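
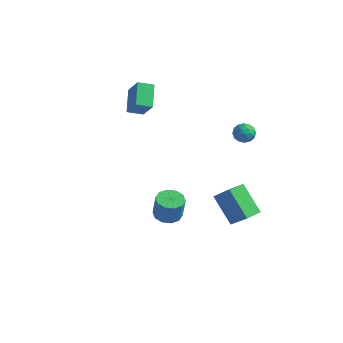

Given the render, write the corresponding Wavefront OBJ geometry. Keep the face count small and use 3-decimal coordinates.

v -3.042 -0.085 2.912
v -3.656 1.115 3.697
v -2.33 0.48 2.604
v -2.944 1.68 3.389
v -2.216 -0.46 4.131
v -2.83 0.74 4.916
v -1.504 0.105 3.823
v -2.118 1.305 4.608
v 1.119 -2.843 -1.907
v 1.671 -3.415 -2.002
v 1.873 -3.448 -0.628
v 1.321 -2.877 -0.533
v 1.899 -2.977 -2.025
v 2.101 -3.01 -0.65
v 1.829 -2.488 -2.003
v 2.031 -2.521 -0.628
v 1.488 -2.135 -1.944
v 1.69 -2.168 -0.57
v 1.006 -2.052 -1.872
v 1.208 -2.086 -0.497
v 0.567 -2.272 -1.812
v 0.769 -2.305 -0.438
v 0.339 -2.71 -1.79
v 0.541 -2.743 -0.415
v 0.409 -3.199 -1.812
v 0.611 -3.232 -0.437
v 0.75 -3.552 -1.87
v 0.952 -3.585 -0.496
v 1.232 -3.634 -1.943
v 1.434 -3.668 -0.568
v 3.488 -0.132 -3.904
v 2.105 0.425 -2.526
v 3.752 0.914 -4.061
v 2.369 1.471 -2.684
v 4.531 -0.231 -2.816
v 3.148 0.326 -1.439
v 4.795 0.815 -2.974
v 3.412 1.372 -1.596
v 3.438 0.5 3.463
v 3.652 0.775 4.014
v 4.248 -0.175 3.486
v 4.462 0.1 4.037
v 3.91 -0.247 4.039
v 3.409 0.17 4.025
v 4.491 0.43 3.475
v 3.99 0.847 3.461
v 4.303 0.732 4.022
v 3.944 0.313 4.37
v 3.956 0.287 3.13
v 3.597 -0.132 3.478
v 3.474 0.697 3.737
v 4.426 -0.097 3.763
v 4.101 -0.301 3.764
v 4.227 -0.14 4.088
v 3.331 0.342 3.743
v 3.457 0.503 4.067
v 3.609 -0.098 4.081
v 4.443 0.097 3.433
v 4.569 0.258 3.757
v 3.673 0.74 3.412
v 3.799 0.901 3.736
v 4.291 0.698 3.419
v 3.982 0.833 4.065
v 4.458 0.436 4.078
v 4.475 0.63 3.748
v 4.181 0.875 3.74
v 3.771 0.587 4.27
v 4.247 0.19 4.283
v 3.923 -0.014 4.284
v 3.629 0.232 4.276
v 4.154 0.561 4.274
v 3.653 0.41 3.217
v 4.129 0.013 3.23
v 4.271 0.368 3.224
v 3.977 0.614 3.216
v 3.442 0.164 3.422
v 3.918 -0.233 3.435
v 3.719 -0.275 3.76
v 3.425 -0.03 3.752
v 3.746 0.039 3.226
f 2 4 1
f 5 2 1
f 1 4 3
f 3 5 1
f 2 8 4
f 6 2 5
f 6 8 2
f 4 8 3
f 7 5 3
f 3 8 7
f 7 6 5
f 8 6 7
f 10 9 13
f 10 13 11
f 11 13 14
f 11 14 12
f 13 9 15
f 13 15 14
f 14 15 16
f 14 16 12
f 15 9 17
f 15 17 16
f 16 17 18
f 16 18 12
f 17 9 19
f 17 19 18
f 18 19 20
f 18 20 12
f 19 9 21
f 19 21 20
f 20 21 22
f 20 22 12
f 21 9 23
f 21 23 22
f 22 23 24
f 22 24 12
f 23 9 25
f 23 25 24
f 24 25 26
f 24 26 12
f 25 9 27
f 25 27 26
f 26 27 28
f 26 28 12
f 27 9 29
f 27 29 28
f 28 29 30
f 28 30 12
f 29 9 10
f 29 10 30
f 30 10 11
f 30 11 12
f 32 34 31
f 35 32 31
f 31 34 33
f 33 35 31
f 32 38 34
f 36 32 35
f 36 38 32
f 34 38 33
f 37 35 33
f 33 38 37
f 37 36 35
f 38 36 37
f 39 76 55
f 76 50 79
f 55 79 44
f 76 79 55
f 39 55 51
f 55 44 56
f 51 56 40
f 55 56 51
f 39 51 60
f 51 40 61
f 60 61 46
f 51 61 60
f 39 60 72
f 60 46 75
f 72 75 49
f 60 75 72
f 39 72 76
f 72 49 80
f 76 80 50
f 72 80 76
f 40 56 67
f 56 44 70
f 67 70 48
f 56 70 67
f 44 79 57
f 79 50 78
f 57 78 43
f 79 78 57
f 50 80 77
f 80 49 73
f 77 73 41
f 80 73 77
f 49 75 74
f 75 46 62
f 74 62 45
f 75 62 74
f 46 61 66
f 61 40 63
f 66 63 47
f 61 63 66
f 42 68 54
f 68 48 69
f 54 69 43
f 68 69 54
f 42 54 52
f 54 43 53
f 52 53 41
f 54 53 52
f 42 52 59
f 52 41 58
f 59 58 45
f 52 58 59
f 42 59 64
f 59 45 65
f 64 65 47
f 59 65 64
f 42 64 68
f 64 47 71
f 68 71 48
f 64 71 68
f 43 69 57
f 69 48 70
f 57 70 44
f 69 70 57
f 41 53 77
f 53 43 78
f 77 78 50
f 53 78 77
f 45 58 74
f 58 41 73
f 74 73 49
f 58 73 74
f 47 65 66
f 65 45 62
f 66 62 46
f 65 62 66
f 48 71 67
f 71 47 63
f 67 63 40
f 71 63 67



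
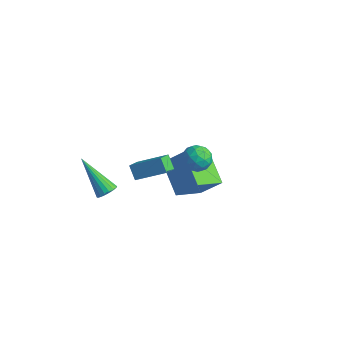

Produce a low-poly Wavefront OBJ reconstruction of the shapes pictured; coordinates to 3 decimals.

v -1.286 2.928 -1.187
v -0.421 3.456 -0.15
v -1.239 4.443 -1.999
v -0.373 4.972 -0.963
v 0.253 2.348 -2.177
v 1.119 2.877 -1.141
v 0.301 3.864 -2.99
v 1.166 4.392 -1.953
v 3.525 1.186 4.211
v 3.974 0.806 3.805
v 2.626 0.634 3.735
v 3.075 0.254 3.329
v 3.053 0.145 4.035
v 3.608 0.486 4.329
v 2.992 0.954 3.211
v 3.547 1.295 3.505
v 3.644 0.662 3.187
v 3.682 0.162 3.696
v 2.918 1.278 3.844
v 2.956 0.778 4.353
v 3.828 1.045 4.05
v 2.772 0.395 3.49
v 2.759 0.331 3.906
v 3.023 0.108 3.667
v 3.613 0.857 4.358
v 3.877 0.633 4.119
v 3.336 0.245 4.255
v 2.723 0.807 3.421
v 2.987 0.583 3.182
v 3.577 1.332 3.873
v 3.841 1.109 3.634
v 3.264 1.195 3.285
v 3.898 0.737 3.448
v 3.37 0.412 3.168
v 3.321 0.823 3.098
v 3.648 1.024 3.271
v 3.92 0.443 3.747
v 3.392 0.118 3.468
v 3.379 0.054 3.883
v 3.706 0.255 4.056
v 3.727 0.358 3.384
v 3.208 1.322 4.072
v 2.68 0.997 3.793
v 2.894 1.185 3.484
v 3.221 1.386 3.657
v 3.23 1.028 4.372
v 2.702 0.703 4.092
v 2.952 0.416 4.269
v 3.279 0.617 4.442
v 2.873 1.082 4.156
v -0.805 -0.841 -0.524
v -0.512 -0.538 -0.203
v -2.275 -1.039 1.004
v -0.648 -0.38 -0.314
v -0.816 -0.314 -0.466
v -0.981 -0.352 -0.63
v -1.111 -0.487 -0.773
v -1.181 -0.692 -0.867
v -1.176 -0.926 -0.893
v -1.098 -1.144 -0.845
v -0.962 -1.301 -0.735
v -0.794 -1.368 -0.582
v -0.629 -1.33 -0.418
v -0.499 -1.195 -0.276
v -0.429 -0.99 -0.182
v -0.434 -0.755 -0.156
v -1.23 1.682 -1.371
v -0.985 0.986 -1.013
v -1.756 1.813 -0.755
v -1.511 1.117 -0.398
v -0.049 2.523 -0.542
v 0.196 1.827 -0.185
v -0.575 2.654 0.073
v -0.33 1.958 0.431
f 2 4 1
f 5 2 1
f 1 4 3
f 3 5 1
f 2 8 4
f 6 2 5
f 6 8 2
f 4 8 3
f 7 5 3
f 3 8 7
f 7 6 5
f 8 6 7
f 9 46 25
f 46 20 49
f 25 49 14
f 46 49 25
f 9 25 21
f 25 14 26
f 21 26 10
f 25 26 21
f 9 21 30
f 21 10 31
f 30 31 16
f 21 31 30
f 9 30 42
f 30 16 45
f 42 45 19
f 30 45 42
f 9 42 46
f 42 19 50
f 46 50 20
f 42 50 46
f 10 26 37
f 26 14 40
f 37 40 18
f 26 40 37
f 14 49 27
f 49 20 48
f 27 48 13
f 49 48 27
f 20 50 47
f 50 19 43
f 47 43 11
f 50 43 47
f 19 45 44
f 45 16 32
f 44 32 15
f 45 32 44
f 16 31 36
f 31 10 33
f 36 33 17
f 31 33 36
f 12 38 24
f 38 18 39
f 24 39 13
f 38 39 24
f 12 24 22
f 24 13 23
f 22 23 11
f 24 23 22
f 12 22 29
f 22 11 28
f 29 28 15
f 22 28 29
f 12 29 34
f 29 15 35
f 34 35 17
f 29 35 34
f 12 34 38
f 34 17 41
f 38 41 18
f 34 41 38
f 13 39 27
f 39 18 40
f 27 40 14
f 39 40 27
f 11 23 47
f 23 13 48
f 47 48 20
f 23 48 47
f 15 28 44
f 28 11 43
f 44 43 19
f 28 43 44
f 17 35 36
f 35 15 32
f 36 32 16
f 35 32 36
f 18 41 37
f 41 17 33
f 37 33 10
f 41 33 37
f 52 51 54
f 52 54 53
f 54 51 55
f 54 55 53
f 55 51 56
f 55 56 53
f 56 51 57
f 56 57 53
f 57 51 58
f 57 58 53
f 58 51 59
f 58 59 53
f 59 51 60
f 59 60 53
f 60 51 61
f 60 61 53
f 61 51 62
f 61 62 53
f 62 51 63
f 62 63 53
f 63 51 64
f 63 64 53
f 64 51 65
f 64 65 53
f 65 51 66
f 65 66 53
f 66 51 52
f 66 52 53
f 68 70 67
f 71 68 67
f 67 70 69
f 69 71 67
f 68 74 70
f 72 68 71
f 72 74 68
f 70 74 69
f 73 71 69
f 69 74 73
f 73 72 71
f 74 72 73



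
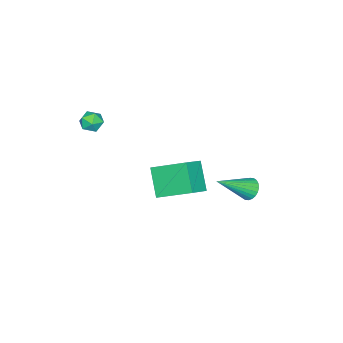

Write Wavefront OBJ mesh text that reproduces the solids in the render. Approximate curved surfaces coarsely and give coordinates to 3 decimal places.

v 0.424 -3.271 2.226
v 0.834 -3.434 1.732
v 0.326 -4.306 2.488
v 0.736 -4.469 1.994
v 0.968 -4.145 2.523
v 1.029 -3.506 2.361
v 0.131 -4.234 1.859
v 0.192 -3.595 1.697
v 0.653 -4.03 1.505
v 1.17 -3.975 1.915
v -0.01 -3.765 2.305
v 0.507 -3.71 2.715
v -3.724 -2.595 -3.733
v -4.109 -0.74 -2.738
v -2.901 -1.714 -5.056
v -3.286 0.141 -4.06
v -2.594 -2.701 -3.1
v -2.979 -0.846 -2.104
v -1.771 -1.82 -4.422
v -2.156 0.035 -3.427
v -2.597 2.96 -2.039
v -2.154 3.389 -2.244
v -1.123 2.02 -0.821
v -2.247 3.508 -2.04
v -2.393 3.542 -1.836
v -2.571 3.489 -1.663
v -2.752 3.354 -1.547
v -2.91 3.16 -1.506
v -3.02 2.935 -1.546
v -3.065 2.714 -1.662
v -3.04 2.53 -1.835
v -2.946 2.412 -2.039
v -2.8 2.377 -2.243
v -2.622 2.43 -2.416
v -2.441 2.565 -2.532
v -2.283 2.759 -2.572
v -2.173 2.984 -2.532
v -2.128 3.205 -2.417
f 1 12 6
f 1 6 2
f 1 2 8
f 1 8 11
f 1 11 12
f 2 6 10
f 6 12 5
f 12 11 3
f 11 8 7
f 8 2 9
f 4 10 5
f 4 5 3
f 4 3 7
f 4 7 9
f 4 9 10
f 5 10 6
f 3 5 12
f 7 3 11
f 9 7 8
f 10 9 2
f 14 16 13
f 17 14 13
f 13 16 15
f 15 17 13
f 14 20 16
f 18 14 17
f 18 20 14
f 16 20 15
f 19 17 15
f 15 20 19
f 19 18 17
f 20 18 19
f 22 21 24
f 22 24 23
f 24 21 25
f 24 25 23
f 25 21 26
f 25 26 23
f 26 21 27
f 26 27 23
f 27 21 28
f 27 28 23
f 28 21 29
f 28 29 23
f 29 21 30
f 29 30 23
f 30 21 31
f 30 31 23
f 31 21 32
f 31 32 23
f 32 21 33
f 32 33 23
f 33 21 34
f 33 34 23
f 34 21 35
f 34 35 23
f 35 21 36
f 35 36 23
f 36 21 37
f 36 37 23
f 37 21 38
f 37 38 23
f 38 21 22
f 38 22 23



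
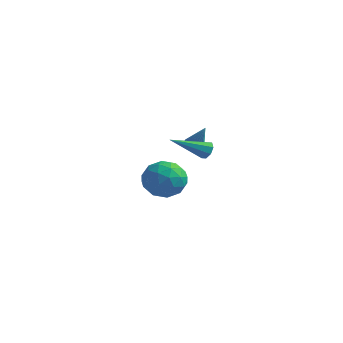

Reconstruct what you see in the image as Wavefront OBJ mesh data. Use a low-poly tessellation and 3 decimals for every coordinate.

v -1.443 4.476 -3.256
v -0.8 4.183 -2.223
v -2.9 3.177 -2.717
v -2.257 2.884 -1.684
v -2.773 4.018 -1.8
v -1.873 4.821 -2.133
v -1.827 2.539 -2.807
v -0.927 3.342 -3.14
v -1.038 2.986 -1.946
v -1.622 3.9 -1.323
v -2.078 3.46 -3.617
v -2.662 4.374 -2.994
v -0.994 4.443 -2.787
v -2.706 2.917 -2.153
v -3.01 3.583 -2.221
v -2.632 3.411 -1.614
v -1.624 4.818 -2.734
v -1.246 4.646 -2.127
v -2.406 4.549 -1.878
v -2.454 2.714 -2.813
v -2.076 2.542 -2.206
v -1.068 3.949 -3.326
v -0.69 3.777 -2.719
v -1.294 2.811 -3.062
v -0.755 3.568 -2.017
v -1.612 2.805 -1.7
v -1.359 2.602 -2.36
v -0.83 3.073 -2.556
v -1.099 4.105 -1.651
v -1.955 3.342 -1.334
v -2.259 4.008 -1.402
v -1.73 4.48 -1.597
v -1.239 3.402 -1.488
v -1.745 4.018 -3.606
v -2.601 3.255 -3.289
v -1.97 2.88 -3.343
v -1.441 3.352 -3.538
v -2.088 4.555 -3.24
v -2.945 3.792 -2.923
v -2.87 4.287 -2.384
v -2.341 4.758 -2.58
v -2.461 3.958 -3.452
v 1.557 1.441 1.446
v 1.995 1.452 1.184
v 2.343 1.239 2.754
v 1.967 1.657 1.233
v 1.869 1.824 1.318
v 1.716 1.926 1.425
v 1.536 1.943 1.536
v 1.36 1.874 1.631
v 1.217 1.73 1.694
v 1.134 1.536 1.714
v 1.123 1.326 1.688
v 1.188 1.136 1.62
v 1.316 0.998 1.522
v 1.486 0.938 1.41
v 1.668 0.964 1.305
v 1.831 1.073 1.224
v 1.947 1.246 1.181
v 4.47 -1.669 2.705
v 4.881 -1.752 3.012
v 3.49 -3.171 3.615
v 4.625 -1.49 3.168
v 4.277 -1.334 3.052
v 4.043 -1.374 2.733
v 4.058 -1.587 2.398
v 4.315 -1.849 2.242
v 4.662 -2.005 2.358
v 4.896 -1.965 2.677
f 1 38 17
f 38 12 41
f 17 41 6
f 38 41 17
f 1 17 13
f 17 6 18
f 13 18 2
f 17 18 13
f 1 13 22
f 13 2 23
f 22 23 8
f 13 23 22
f 1 22 34
f 22 8 37
f 34 37 11
f 22 37 34
f 1 34 38
f 34 11 42
f 38 42 12
f 34 42 38
f 2 18 29
f 18 6 32
f 29 32 10
f 18 32 29
f 6 41 19
f 41 12 40
f 19 40 5
f 41 40 19
f 12 42 39
f 42 11 35
f 39 35 3
f 42 35 39
f 11 37 36
f 37 8 24
f 36 24 7
f 37 24 36
f 8 23 28
f 23 2 25
f 28 25 9
f 23 25 28
f 4 30 16
f 30 10 31
f 16 31 5
f 30 31 16
f 4 16 14
f 16 5 15
f 14 15 3
f 16 15 14
f 4 14 21
f 14 3 20
f 21 20 7
f 14 20 21
f 4 21 26
f 21 7 27
f 26 27 9
f 21 27 26
f 4 26 30
f 26 9 33
f 30 33 10
f 26 33 30
f 5 31 19
f 31 10 32
f 19 32 6
f 31 32 19
f 3 15 39
f 15 5 40
f 39 40 12
f 15 40 39
f 7 20 36
f 20 3 35
f 36 35 11
f 20 35 36
f 9 27 28
f 27 7 24
f 28 24 8
f 27 24 28
f 10 33 29
f 33 9 25
f 29 25 2
f 33 25 29
f 44 43 46
f 44 46 45
f 46 43 47
f 46 47 45
f 47 43 48
f 47 48 45
f 48 43 49
f 48 49 45
f 49 43 50
f 49 50 45
f 50 43 51
f 50 51 45
f 51 43 52
f 51 52 45
f 52 43 53
f 52 53 45
f 53 43 54
f 53 54 45
f 54 43 55
f 54 55 45
f 55 43 56
f 55 56 45
f 56 43 57
f 56 57 45
f 57 43 58
f 57 58 45
f 58 43 59
f 58 59 45
f 59 43 44
f 59 44 45
f 61 60 63
f 61 63 62
f 63 60 64
f 63 64 62
f 64 60 65
f 64 65 62
f 65 60 66
f 65 66 62
f 66 60 67
f 66 67 62
f 67 60 68
f 67 68 62
f 68 60 69
f 68 69 62
f 69 60 61
f 69 61 62



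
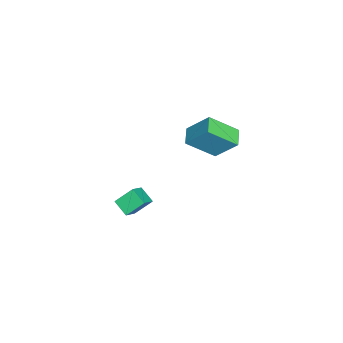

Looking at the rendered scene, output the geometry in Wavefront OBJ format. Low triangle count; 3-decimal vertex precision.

v 3.128 0.818 3.028
v 3.37 1.888 4.246
v 2.842 2.211 1.861
v 3.085 3.282 3.079
v 4.075 0.838 2.821
v 4.318 1.909 4.039
v 3.79 2.232 1.654
v 4.032 3.302 2.872
v 2.846 -2.289 -3.3
v 2.503 -1.434 -2.578
v 3.45 -1.673 -3.743
v 3.108 -0.818 -3.021
v 3.752 -2.602 -2.499
v 3.41 -1.747 -1.777
v 4.357 -1.986 -2.942
v 4.014 -1.131 -2.22
f 2 4 1
f 5 2 1
f 1 4 3
f 3 5 1
f 2 8 4
f 6 2 5
f 6 8 2
f 4 8 3
f 7 5 3
f 3 8 7
f 7 6 5
f 8 6 7
f 10 12 9
f 13 10 9
f 9 12 11
f 11 13 9
f 10 16 12
f 14 10 13
f 14 16 10
f 12 16 11
f 15 13 11
f 11 16 15
f 15 14 13
f 16 14 15



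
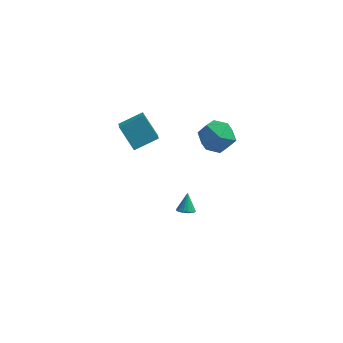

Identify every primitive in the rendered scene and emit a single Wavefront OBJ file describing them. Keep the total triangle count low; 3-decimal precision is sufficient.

v -1.815 -2.569 3.146
v -1.502 -3.831 4.193
v -0.567 -1.807 3.69
v -0.254 -3.07 4.738
v -0.846 -3.31 1.962
v -0.533 -4.573 3.01
v 0.402 -2.549 2.507
v 0.715 -3.811 3.554
v 2.086 -2.795 -4.465
v 2.622 -2.608 -4.584
v 2.074 -2.105 -3.435
v 2.439 -2.411 -4.718
v 2.162 -2.317 -4.785
v 1.864 -2.351 -4.765
v 1.626 -2.504 -4.665
v 1.511 -2.735 -4.512
v 1.55 -2.982 -4.346
v 1.732 -3.179 -4.212
v 2.009 -3.273 -4.146
v 2.307 -3.239 -4.165
v 2.545 -3.087 -4.265
v 2.661 -2.856 -4.418
v 2.617 -2.062 2.61
v 3.441 -1.502 1.907
v 4.059 -3.098 3.473
v 4.883 -2.538 2.77
v 4.296 -1.913 3.637
v 3.405 -1.273 3.104
v 4.095 -3.327 2.276
v 3.204 -2.687 1.743
v 4.354 -2.284 1.7
v 4.479 -1.41 2.541
v 3.021 -3.19 2.839
v 3.146 -2.316 3.68
f 2 4 1
f 5 2 1
f 1 4 3
f 3 5 1
f 2 8 4
f 6 2 5
f 6 8 2
f 4 8 3
f 7 5 3
f 3 8 7
f 7 6 5
f 8 6 7
f 10 9 12
f 10 12 11
f 12 9 13
f 12 13 11
f 13 9 14
f 13 14 11
f 14 9 15
f 14 15 11
f 15 9 16
f 15 16 11
f 16 9 17
f 16 17 11
f 17 9 18
f 17 18 11
f 18 9 19
f 18 19 11
f 19 9 20
f 19 20 11
f 20 9 21
f 20 21 11
f 21 9 22
f 21 22 11
f 22 9 10
f 22 10 11
f 23 34 28
f 23 28 24
f 23 24 30
f 23 30 33
f 23 33 34
f 24 28 32
f 28 34 27
f 34 33 25
f 33 30 29
f 30 24 31
f 26 32 27
f 26 27 25
f 26 25 29
f 26 29 31
f 26 31 32
f 27 32 28
f 25 27 34
f 29 25 33
f 31 29 30
f 32 31 24



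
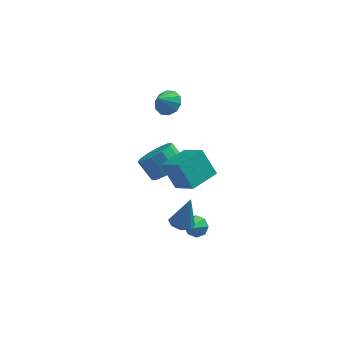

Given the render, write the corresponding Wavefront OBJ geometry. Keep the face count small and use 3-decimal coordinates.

v 0.683 3.144 -1.252
v 1.52 3.575 -0.833
v 0.773 4.126 0.091
v -0.063 3.696 -0.328
v 1.285 3.98 -1.264
v 0.539 4.531 -0.34
v 0.821 4.066 -1.691
v 0.074 4.617 -0.767
v 0.304 3.8 -1.95
v -0.443 4.351 -1.025
v -0.068 3.284 -1.942
v -0.815 3.835 -1.018
v -0.153 2.714 -1.671
v -0.9 3.265 -0.747
v 0.081 2.309 -1.24
v -0.665 2.86 -0.316
v 0.546 2.223 -0.813
v -0.201 2.774 0.111
v 1.063 2.489 -0.555
v 0.316 3.04 0.37
v 1.435 3.005 -0.562
v 0.688 3.556 0.362
v 0.571 4.223 3.227
v 1.041 3.622 3.125
v 0.069 3.697 4.013
v 1.24 3.911 3.446
v 1.183 4.32 3.684
v 0.893 4.691 3.747
v 0.479 4.884 3.611
v 0.101 4.824 3.329
v -0.098 4.535 3.008
v -0.042 4.126 2.771
v 0.249 3.754 2.708
v 0.662 3.562 2.843
v 1.547 -1.641 -0.676
v 1.988 -2.13 -0.724
v 1.973 -1.419 0.996
v 2.186 -1.679 -0.834
v 2.01 -1.206 -0.852
v 1.563 -0.988 -0.767
v 1.106 -1.152 -0.629
v 0.907 -1.603 -0.518
v 1.083 -2.076 -0.5
v 1.53 -2.295 -0.585
v 1.293 -2.309 2.736
v 0.575 -1.768 3.962
v 2.344 -1.205 2.865
v 1.626 -0.664 4.091
v 2.154 -3.236 3.649
v 1.436 -2.695 4.875
v 3.205 -2.132 3.778
v 2.487 -1.591 5.004
v 2.213 -0.711 -1.9
v 2.659 -1.091 -2.132
v 1.787 -1.709 -1.08
v 2.811 -0.842 -1.748
v 2.613 -0.515 -1.453
v 2.181 -0.303 -1.42
v 1.768 -0.33 -1.668
v 1.616 -0.58 -2.051
v 1.814 -0.906 -2.346
v 2.246 -1.118 -2.379
f 2 1 5
f 2 5 3
f 3 5 6
f 3 6 4
f 5 1 7
f 5 7 6
f 6 7 8
f 6 8 4
f 7 1 9
f 7 9 8
f 8 9 10
f 8 10 4
f 9 1 11
f 9 11 10
f 10 11 12
f 10 12 4
f 11 1 13
f 11 13 12
f 12 13 14
f 12 14 4
f 13 1 15
f 13 15 14
f 14 15 16
f 14 16 4
f 15 1 17
f 15 17 16
f 16 17 18
f 16 18 4
f 17 1 19
f 17 19 18
f 18 19 20
f 18 20 4
f 19 1 21
f 19 21 20
f 20 21 22
f 20 22 4
f 21 1 2
f 21 2 22
f 22 2 3
f 22 3 4
f 24 23 26
f 24 26 25
f 26 23 27
f 26 27 25
f 27 23 28
f 27 28 25
f 28 23 29
f 28 29 25
f 29 23 30
f 29 30 25
f 30 23 31
f 30 31 25
f 31 23 32
f 31 32 25
f 32 23 33
f 32 33 25
f 33 23 34
f 33 34 25
f 34 23 24
f 34 24 25
f 36 35 38
f 36 38 37
f 38 35 39
f 38 39 37
f 39 35 40
f 39 40 37
f 40 35 41
f 40 41 37
f 41 35 42
f 41 42 37
f 42 35 43
f 42 43 37
f 43 35 44
f 43 44 37
f 44 35 36
f 44 36 37
f 46 48 45
f 49 46 45
f 45 48 47
f 47 49 45
f 46 52 48
f 50 46 49
f 50 52 46
f 48 52 47
f 51 49 47
f 47 52 51
f 51 50 49
f 52 50 51
f 54 53 56
f 54 56 55
f 56 53 57
f 56 57 55
f 57 53 58
f 57 58 55
f 58 53 59
f 58 59 55
f 59 53 60
f 59 60 55
f 60 53 61
f 60 61 55
f 61 53 62
f 61 62 55
f 62 53 54
f 62 54 55



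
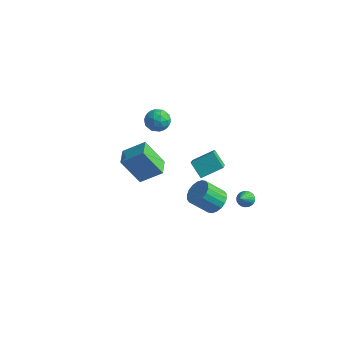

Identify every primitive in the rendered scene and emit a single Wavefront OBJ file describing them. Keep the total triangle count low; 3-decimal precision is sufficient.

v 2.582 -3.395 2.917
v 1.806 -3.196 3.641
v 2.028 -2.413 2.054
v 1.252 -2.214 2.778
v 3.348 -2.466 3.482
v 2.572 -2.267 4.206
v 2.794 -1.484 2.619
v 2.018 -1.285 3.343
v 3.208 -2.874 0.819
v 3.779 -2.744 1.333
v 3.044 -3.396 2.316
v 2.472 -3.526 1.801
v 3.578 -2.463 1.369
v 2.843 -3.115 2.351
v 3.303 -2.264 1.295
v 2.568 -2.916 2.278
v 3.01 -2.185 1.128
v 2.274 -2.838 2.11
v 2.755 -2.243 0.899
v 2.02 -2.896 1.881
v 2.59 -2.426 0.654
v 1.855 -3.079 1.637
v 2.548 -2.698 0.442
v 1.812 -3.35 1.425
v 2.636 -3.004 0.304
v 1.901 -3.656 1.287
v 2.837 -3.285 0.269
v 2.102 -3.937 1.251
v 3.112 -3.484 0.342
v 2.377 -4.136 1.325
v 3.406 -3.562 0.51
v 2.67 -4.215 1.492
v 3.66 -3.504 0.739
v 2.925 -4.157 1.721
v 3.825 -3.321 0.983
v 3.09 -3.974 1.966
v 3.868 -3.05 1.195
v 3.132 -3.702 2.178
v -4.594 -0.764 -1.79
v -3.531 -0.058 -0.929
v -5.194 0.248 -1.881
v -4.13 0.955 -1.02
v -3.59 -0.315 -3.4
v -2.526 0.392 -2.539
v -4.189 0.698 -3.491
v -3.126 1.404 -2.63
v -2.861 0.112 2.387
v -2.092 0.184 2.291
v -2.668 -0.744 3.289
v -1.899 -0.672 3.193
v -2.309 -0.087 3.501
v -2.428 0.442 2.943
v -2.332 -1.002 2.637
v -2.451 -0.473 2.079
v -1.765 -0.505 2.445
v -1.751 0.061 2.979
v -3.009 -0.621 2.601
v -2.995 -0.055 3.135
v -2.493 0.223 2.26
v -2.267 -0.783 3.32
v -2.508 -0.439 3.501
v -2.056 -0.397 3.445
v -2.691 0.375 2.643
v -2.239 0.417 2.587
v -2.367 0.258 3.298
v -2.521 -0.977 2.993
v -2.069 -0.935 2.937
v -2.704 -0.163 2.135
v -2.252 -0.121 2.079
v -2.393 -0.818 2.282
v -1.849 -0.139 2.294
v -1.736 -0.643 2.824
v -1.99 -0.837 2.497
v -2.06 -0.526 2.169
v -1.841 0.193 2.608
v -1.728 -0.31 3.138
v -1.969 0.034 3.319
v -2.039 0.345 2.991
v -1.649 -0.212 2.698
v -3.032 -0.25 2.442
v -2.919 -0.753 2.972
v -2.721 -0.905 2.589
v -2.791 -0.594 2.261
v -3.024 0.083 2.756
v -2.911 -0.421 3.286
v -2.7 -0.034 3.411
v -2.77 0.277 3.083
v -3.111 -0.348 2.882
v 2.045 1.862 -3.531
v 2.281 2.236 -3.238
v 2.395 0.698 -2.329
v 2.086 2.248 -3.17
v 1.885 2.201 -3.157
v 1.708 2.103 -3.2
v 1.583 1.968 -3.294
v 1.528 1.817 -3.425
v 1.552 1.673 -3.571
v 1.651 1.558 -3.711
v 1.81 1.489 -3.824
v 2.004 1.477 -3.893
v 2.205 1.523 -3.906
v 2.382 1.622 -3.862
v 2.507 1.756 -3.768
v 2.562 1.907 -3.638
v 2.539 2.051 -3.491
v 2.44 2.167 -3.351
f 2 4 1
f 5 2 1
f 1 4 3
f 3 5 1
f 2 8 4
f 6 2 5
f 6 8 2
f 4 8 3
f 7 5 3
f 3 8 7
f 7 6 5
f 8 6 7
f 10 9 13
f 10 13 11
f 11 13 14
f 11 14 12
f 13 9 15
f 13 15 14
f 14 15 16
f 14 16 12
f 15 9 17
f 15 17 16
f 16 17 18
f 16 18 12
f 17 9 19
f 17 19 18
f 18 19 20
f 18 20 12
f 19 9 21
f 19 21 20
f 20 21 22
f 20 22 12
f 21 9 23
f 21 23 22
f 22 23 24
f 22 24 12
f 23 9 25
f 23 25 24
f 24 25 26
f 24 26 12
f 25 9 27
f 25 27 26
f 26 27 28
f 26 28 12
f 27 9 29
f 27 29 28
f 28 29 30
f 28 30 12
f 29 9 31
f 29 31 30
f 30 31 32
f 30 32 12
f 31 9 33
f 31 33 32
f 32 33 34
f 32 34 12
f 33 9 35
f 33 35 34
f 34 35 36
f 34 36 12
f 35 9 37
f 35 37 36
f 36 37 38
f 36 38 12
f 37 9 10
f 37 10 38
f 38 10 11
f 38 11 12
f 40 42 39
f 43 40 39
f 39 42 41
f 41 43 39
f 40 46 42
f 44 40 43
f 44 46 40
f 42 46 41
f 45 43 41
f 41 46 45
f 45 44 43
f 46 44 45
f 47 84 63
f 84 58 87
f 63 87 52
f 84 87 63
f 47 63 59
f 63 52 64
f 59 64 48
f 63 64 59
f 47 59 68
f 59 48 69
f 68 69 54
f 59 69 68
f 47 68 80
f 68 54 83
f 80 83 57
f 68 83 80
f 47 80 84
f 80 57 88
f 84 88 58
f 80 88 84
f 48 64 75
f 64 52 78
f 75 78 56
f 64 78 75
f 52 87 65
f 87 58 86
f 65 86 51
f 87 86 65
f 58 88 85
f 88 57 81
f 85 81 49
f 88 81 85
f 57 83 82
f 83 54 70
f 82 70 53
f 83 70 82
f 54 69 74
f 69 48 71
f 74 71 55
f 69 71 74
f 50 76 62
f 76 56 77
f 62 77 51
f 76 77 62
f 50 62 60
f 62 51 61
f 60 61 49
f 62 61 60
f 50 60 67
f 60 49 66
f 67 66 53
f 60 66 67
f 50 67 72
f 67 53 73
f 72 73 55
f 67 73 72
f 50 72 76
f 72 55 79
f 76 79 56
f 72 79 76
f 51 77 65
f 77 56 78
f 65 78 52
f 77 78 65
f 49 61 85
f 61 51 86
f 85 86 58
f 61 86 85
f 53 66 82
f 66 49 81
f 82 81 57
f 66 81 82
f 55 73 74
f 73 53 70
f 74 70 54
f 73 70 74
f 56 79 75
f 79 55 71
f 75 71 48
f 79 71 75
f 90 89 92
f 90 92 91
f 92 89 93
f 92 93 91
f 93 89 94
f 93 94 91
f 94 89 95
f 94 95 91
f 95 89 96
f 95 96 91
f 96 89 97
f 96 97 91
f 97 89 98
f 97 98 91
f 98 89 99
f 98 99 91
f 99 89 100
f 99 100 91
f 100 89 101
f 100 101 91
f 101 89 102
f 101 102 91
f 102 89 103
f 102 103 91
f 103 89 104
f 103 104 91
f 104 89 105
f 104 105 91
f 105 89 106
f 105 106 91
f 106 89 90
f 106 90 91



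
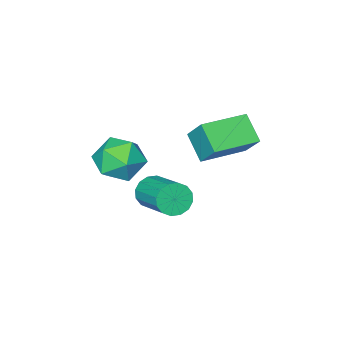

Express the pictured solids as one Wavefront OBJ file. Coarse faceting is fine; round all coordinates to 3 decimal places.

v -1.643 -1.192 -1.502
v -1.535 -0.257 -0.386
v -1.412 -0.129 -2.415
v -1.304 0.806 -1.299
v 0.384 -1.546 -1.401
v 0.492 -0.611 -0.285
v 0.615 -0.483 -2.314
v 0.723 0.452 -1.198
v 2.357 -1.245 -3.695
v 2.762 -1.592 -3.125
v 3.167 0.178 -2.335
v 2.763 0.525 -2.905
v 3.031 -1.523 -3.418
v 3.437 0.247 -2.628
v 3.12 -1.38 -3.785
v 3.526 0.39 -2.995
v 3.005 -1.2 -4.127
v 3.41 0.57 -3.337
v 2.716 -1.033 -4.354
v 3.121 0.737 -3.564
v 2.331 -0.922 -4.405
v 2.736 0.848 -3.615
v 1.953 -0.898 -4.265
v 2.358 0.872 -3.475
v 1.683 -0.967 -3.972
v 2.089 0.803 -3.182
v 1.594 -1.11 -3.605
v 2 0.66 -2.815
v 1.71 -1.29 -3.263
v 2.115 0.48 -2.473
v 1.999 -1.457 -3.036
v 2.404 0.313 -2.246
v 2.384 -1.568 -2.985
v 2.789 0.202 -2.195
v 3.087 -0.671 -1.249
v 3.95 -0.74 -2
v 3.59 -2.3 -0.52
v 4.453 -2.369 -1.271
v 4.481 -1.584 -0.436
v 4.17 -0.577 -0.887
v 3.37 -2.463 -1.633
v 3.059 -1.456 -2.084
v 4.125 -1.847 -2.237
v 4.812 -1.305 -1.497
v 2.728 -1.735 -1.023
v 3.415 -1.193 -0.283
f 2 4 1
f 5 2 1
f 1 4 3
f 3 5 1
f 2 8 4
f 6 2 5
f 6 8 2
f 4 8 3
f 7 5 3
f 3 8 7
f 7 6 5
f 8 6 7
f 10 9 13
f 10 13 11
f 11 13 14
f 11 14 12
f 13 9 15
f 13 15 14
f 14 15 16
f 14 16 12
f 15 9 17
f 15 17 16
f 16 17 18
f 16 18 12
f 17 9 19
f 17 19 18
f 18 19 20
f 18 20 12
f 19 9 21
f 19 21 20
f 20 21 22
f 20 22 12
f 21 9 23
f 21 23 22
f 22 23 24
f 22 24 12
f 23 9 25
f 23 25 24
f 24 25 26
f 24 26 12
f 25 9 27
f 25 27 26
f 26 27 28
f 26 28 12
f 27 9 29
f 27 29 28
f 28 29 30
f 28 30 12
f 29 9 31
f 29 31 30
f 30 31 32
f 30 32 12
f 31 9 33
f 31 33 32
f 32 33 34
f 32 34 12
f 33 9 10
f 33 10 34
f 34 10 11
f 34 11 12
f 35 46 40
f 35 40 36
f 35 36 42
f 35 42 45
f 35 45 46
f 36 40 44
f 40 46 39
f 46 45 37
f 45 42 41
f 42 36 43
f 38 44 39
f 38 39 37
f 38 37 41
f 38 41 43
f 38 43 44
f 39 44 40
f 37 39 46
f 41 37 45
f 43 41 42
f 44 43 36



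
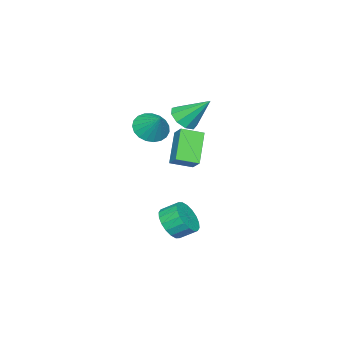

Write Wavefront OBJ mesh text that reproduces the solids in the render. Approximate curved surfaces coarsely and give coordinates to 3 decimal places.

v 3.424 -0.049 -3.326
v 4.359 0.007 -2.874
v 4.011 0.865 -2.261
v 3.076 0.809 -2.714
v 4.404 0.287 -3.24
v 4.056 1.145 -2.627
v 4.256 0.5 -3.623
v 3.908 1.358 -3.01
v 3.943 0.605 -3.947
v 3.595 1.463 -3.334
v 3.527 0.58 -4.148
v 3.179 1.438 -3.536
v 3.09 0.43 -4.187
v 2.742 1.288 -3.574
v 2.72 0.186 -4.055
v 2.372 1.044 -3.442
v 2.489 -0.105 -3.779
v 2.141 0.753 -3.166
v 2.444 -0.385 -3.413
v 2.096 0.473 -2.8
v 2.592 -0.598 -3.03
v 2.244 0.26 -2.417
v 2.905 -0.703 -2.706
v 2.557 0.155 -2.093
v 3.321 -0.678 -2.504
v 2.973 0.18 -1.892
v 3.758 -0.528 -2.466
v 3.41 0.33 -1.853
v 4.128 -0.284 -2.598
v 3.78 0.574 -1.985
v 0.62 -0.908 2.978
v 1.52 -0.807 3.067
v 0.32 0.488 4.422
v 1.302 -0.411 2.639
v 0.766 -0.247 2.37
v 0.161 -0.393 2.385
v -0.229 -0.78 2.678
v -0.222 -1.226 3.111
v 0.179 -1.524 3.483
v 0.787 -1.533 3.618
v 1.316 -1.25 3.454
v 2.623 -1.667 2.911
v 3.429 -1.477 2.332
v 3.177 -0.733 3.989
v 3.161 -1.177 2.21
v 2.8 -0.962 2.21
v 2.409 -0.869 2.33
v 2.054 -0.914 2.551
v 1.798 -1.089 2.834
v 1.685 -1.364 3.13
v 1.734 -1.691 3.389
v 1.936 -2.015 3.565
v 2.258 -2.278 3.628
v 2.642 -2.435 3.566
v 3.023 -2.46 3.392
v 3.335 -2.347 3.134
v 3.524 -2.117 2.838
v 3.557 -1.809 2.554
v 1.118 -1.18 2.036
v 1.583 -0.515 2.687
v 0.328 -0.241 1.64
v 0.793 0.425 2.29
v 2.487 -0.665 0.53
v 2.952 0.001 1.18
v 1.697 0.275 0.133
v 2.162 0.94 0.784
f 2 1 5
f 2 5 3
f 3 5 6
f 3 6 4
f 5 1 7
f 5 7 6
f 6 7 8
f 6 8 4
f 7 1 9
f 7 9 8
f 8 9 10
f 8 10 4
f 9 1 11
f 9 11 10
f 10 11 12
f 10 12 4
f 11 1 13
f 11 13 12
f 12 13 14
f 12 14 4
f 13 1 15
f 13 15 14
f 14 15 16
f 14 16 4
f 15 1 17
f 15 17 16
f 16 17 18
f 16 18 4
f 17 1 19
f 17 19 18
f 18 19 20
f 18 20 4
f 19 1 21
f 19 21 20
f 20 21 22
f 20 22 4
f 21 1 23
f 21 23 22
f 22 23 24
f 22 24 4
f 23 1 25
f 23 25 24
f 24 25 26
f 24 26 4
f 25 1 27
f 25 27 26
f 26 27 28
f 26 28 4
f 27 1 29
f 27 29 28
f 28 29 30
f 28 30 4
f 29 1 2
f 29 2 30
f 30 2 3
f 30 3 4
f 32 31 34
f 32 34 33
f 34 31 35
f 34 35 33
f 35 31 36
f 35 36 33
f 36 31 37
f 36 37 33
f 37 31 38
f 37 38 33
f 38 31 39
f 38 39 33
f 39 31 40
f 39 40 33
f 40 31 41
f 40 41 33
f 41 31 32
f 41 32 33
f 43 42 45
f 43 45 44
f 45 42 46
f 45 46 44
f 46 42 47
f 46 47 44
f 47 42 48
f 47 48 44
f 48 42 49
f 48 49 44
f 49 42 50
f 49 50 44
f 50 42 51
f 50 51 44
f 51 42 52
f 51 52 44
f 52 42 53
f 52 53 44
f 53 42 54
f 53 54 44
f 54 42 55
f 54 55 44
f 55 42 56
f 55 56 44
f 56 42 57
f 56 57 44
f 57 42 58
f 57 58 44
f 58 42 43
f 58 43 44
f 60 62 59
f 63 60 59
f 59 62 61
f 61 63 59
f 60 66 62
f 64 60 63
f 64 66 60
f 62 66 61
f 65 63 61
f 61 66 65
f 65 64 63
f 66 64 65



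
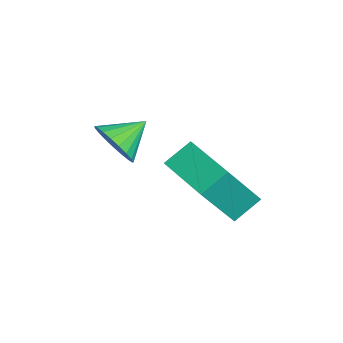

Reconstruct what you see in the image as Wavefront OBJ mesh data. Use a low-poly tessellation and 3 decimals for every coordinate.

v 0.009 -2.192 3.301
v -0.43 -1.446 3.895
v -0.72 -1.245 1.574
v -1.159 -0.499 2.168
v 1.579 -1.181 3.192
v 1.14 -0.435 3.786
v 0.85 -0.234 1.465
v 0.411 0.512 2.059
v -2.007 -3.658 2.587
v -1.298 -3.485 3.041
v -2.613 -2.722 3.173
v -1.255 -3.276 2.754
v -1.342 -3.134 2.437
v -1.544 -3.083 2.147
v -1.826 -3.131 1.932
v -2.139 -3.27 1.831
v -2.43 -3.476 1.86
v -2.647 -3.714 2.015
v -2.754 -3.942 2.269
v -2.732 -4.121 2.577
v -2.584 -4.22 2.888
v -2.337 -4.222 3.146
v -2.033 -4.126 3.307
v -1.724 -3.95 3.344
v -1.464 -3.723 3.25
f 2 4 1
f 5 2 1
f 1 4 3
f 3 5 1
f 2 8 4
f 6 2 5
f 6 8 2
f 4 8 3
f 7 5 3
f 3 8 7
f 7 6 5
f 8 6 7
f 10 9 12
f 10 12 11
f 12 9 13
f 12 13 11
f 13 9 14
f 13 14 11
f 14 9 15
f 14 15 11
f 15 9 16
f 15 16 11
f 16 9 17
f 16 17 11
f 17 9 18
f 17 18 11
f 18 9 19
f 18 19 11
f 19 9 20
f 19 20 11
f 20 9 21
f 20 21 11
f 21 9 22
f 21 22 11
f 22 9 23
f 22 23 11
f 23 9 24
f 23 24 11
f 24 9 25
f 24 25 11
f 25 9 10
f 25 10 11



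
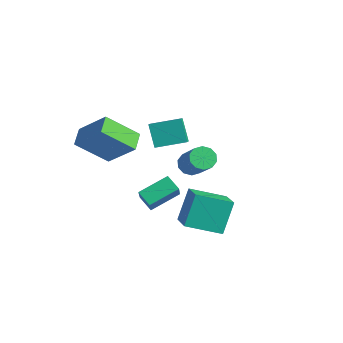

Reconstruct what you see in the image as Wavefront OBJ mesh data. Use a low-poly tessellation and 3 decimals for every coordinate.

v -2.075 -1.944 -1.268
v -2.815 -3.334 0.076
v -0.7 -1.351 0.103
v -1.44 -2.741 1.446
v -1.38 -2.679 -1.646
v -2.12 -4.069 -0.303
v -0.005 -2.086 -0.276
v -0.745 -3.476 1.068
v 3.989 -2.234 -3.143
v 3.65 -1.357 -1.585
v 2.64 -1.626 -3.778
v 2.301 -0.749 -2.22
v 4.939 -0.771 -3.76
v 4.6 0.106 -2.202
v 3.59 -0.163 -4.395
v 3.251 0.714 -2.837
v -1.011 -0.305 -1.439
v -1.776 -0.113 -0.295
v -1.576 0.204 -1.902
v -2.341 0.395 -0.757
v -0.159 0.965 -1.083
v -0.924 1.156 0.062
v -0.724 1.473 -1.545
v -1.489 1.665 -0.401
v -1.582 2.261 -3.971
v -1.2 2.789 -4.227
v 0.283 2.408 -2.805
v -0.098 1.879 -2.549
v -1.457 2.947 -3.917
v 0.026 2.566 -2.494
v -1.761 2.843 -3.627
v -0.278 2.462 -2.205
v -1.997 2.517 -3.469
v -0.514 2.135 -2.047
v -2.074 2.092 -3.503
v -0.591 1.711 -2.081
v -1.963 1.732 -3.715
v -0.48 1.351 -2.293
v -1.706 1.574 -4.026
v -0.223 1.193 -2.603
v -1.402 1.678 -4.315
v 0.081 1.297 -2.893
v -1.166 2.005 -4.473
v 0.317 1.623 -3.051
v -1.089 2.429 -4.439
v 0.394 2.048 -3.017
v 1.556 -2.347 -3.48
v 0.788 -2.422 -3.018
v 1.792 -0.873 -2.85
v 1.023 -0.949 -2.387
v 2.177 -2.851 -2.533
v 1.408 -2.927 -2.07
v 2.412 -1.378 -1.902
v 1.644 -1.453 -1.44
f 2 4 1
f 5 2 1
f 1 4 3
f 3 5 1
f 2 8 4
f 6 2 5
f 6 8 2
f 4 8 3
f 7 5 3
f 3 8 7
f 7 6 5
f 8 6 7
f 10 12 9
f 13 10 9
f 9 12 11
f 11 13 9
f 10 16 12
f 14 10 13
f 14 16 10
f 12 16 11
f 15 13 11
f 11 16 15
f 15 14 13
f 16 14 15
f 18 20 17
f 21 18 17
f 17 20 19
f 19 21 17
f 18 24 20
f 22 18 21
f 22 24 18
f 20 24 19
f 23 21 19
f 19 24 23
f 23 22 21
f 24 22 23
f 26 25 29
f 26 29 27
f 27 29 30
f 27 30 28
f 29 25 31
f 29 31 30
f 30 31 32
f 30 32 28
f 31 25 33
f 31 33 32
f 32 33 34
f 32 34 28
f 33 25 35
f 33 35 34
f 34 35 36
f 34 36 28
f 35 25 37
f 35 37 36
f 36 37 38
f 36 38 28
f 37 25 39
f 37 39 38
f 38 39 40
f 38 40 28
f 39 25 41
f 39 41 40
f 40 41 42
f 40 42 28
f 41 25 43
f 41 43 42
f 42 43 44
f 42 44 28
f 43 25 45
f 43 45 44
f 44 45 46
f 44 46 28
f 45 25 26
f 45 26 46
f 46 26 27
f 46 27 28
f 48 50 47
f 51 48 47
f 47 50 49
f 49 51 47
f 48 54 50
f 52 48 51
f 52 54 48
f 50 54 49
f 53 51 49
f 49 54 53
f 53 52 51
f 54 52 53



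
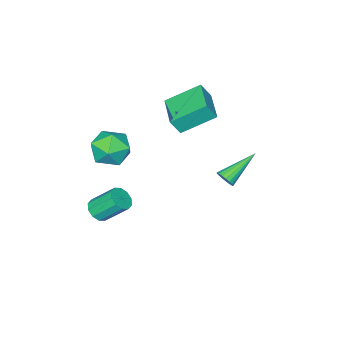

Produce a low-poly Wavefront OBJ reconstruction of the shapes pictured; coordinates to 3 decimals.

v 1.1 2.05 1.149
v 1.35 2.331 1.508
v -0.6 2.31 2.131
v 1.285 2.49 1.353
v 1.184 2.563 1.158
v 1.066 2.533 0.961
v 0.954 2.408 0.802
v 0.872 2.212 0.711
v 0.834 1.983 0.707
v 0.85 1.768 0.791
v 0.914 1.609 0.945
v 1.016 1.536 1.14
v 1.134 1.566 1.337
v 1.245 1.691 1.497
v 1.328 1.887 1.588
v 1.365 2.116 1.592
v 3.851 -3.402 -2.729
v 4.426 -3.451 -2.388
v 3.843 -2.466 -1.269
v 3.269 -2.418 -1.611
v 4.459 -3.132 -2.65
v 3.877 -2.148 -1.532
v 4.261 -2.917 -2.943
v 3.678 -1.932 -1.825
v 3.906 -2.887 -3.154
v 3.323 -1.903 -2.036
v 3.53 -3.054 -3.203
v 2.948 -2.069 -2.084
v 3.277 -3.354 -3.071
v 2.694 -2.369 -1.952
v 3.243 -3.672 -2.808
v 2.661 -2.688 -1.69
v 3.442 -3.888 -2.515
v 2.859 -2.903 -1.397
v 3.797 -3.917 -2.304
v 3.214 -2.933 -1.186
v 4.172 -3.751 -2.256
v 3.59 -2.766 -1.137
v 3.607 -2.151 1.145
v 4.293 -3.009 1.258
v 2.427 -2.951 2.222
v 3.113 -3.809 2.335
v 3.373 -2.832 2.779
v 4.102 -2.338 2.114
v 2.618 -3.622 1.366
v 3.347 -3.128 0.701
v 3.681 -3.918 1.395
v 4.148 -3.43 2.269
v 2.572 -2.53 1.211
v 3.039 -2.042 2.085
v -0.24 -2.441 2.63
v -1.545 -1.396 3.614
v 0.892 -0.954 2.551
v -0.413 0.091 3.535
v 0.173 -2.711 3.465
v -1.132 -1.666 4.449
v 1.305 -1.224 3.386
v -0 -0.179 4.37
f 2 1 4
f 2 4 3
f 4 1 5
f 4 5 3
f 5 1 6
f 5 6 3
f 6 1 7
f 6 7 3
f 7 1 8
f 7 8 3
f 8 1 9
f 8 9 3
f 9 1 10
f 9 10 3
f 10 1 11
f 10 11 3
f 11 1 12
f 11 12 3
f 12 1 13
f 12 13 3
f 13 1 14
f 13 14 3
f 14 1 15
f 14 15 3
f 15 1 16
f 15 16 3
f 16 1 2
f 16 2 3
f 18 17 21
f 18 21 19
f 19 21 22
f 19 22 20
f 21 17 23
f 21 23 22
f 22 23 24
f 22 24 20
f 23 17 25
f 23 25 24
f 24 25 26
f 24 26 20
f 25 17 27
f 25 27 26
f 26 27 28
f 26 28 20
f 27 17 29
f 27 29 28
f 28 29 30
f 28 30 20
f 29 17 31
f 29 31 30
f 30 31 32
f 30 32 20
f 31 17 33
f 31 33 32
f 32 33 34
f 32 34 20
f 33 17 35
f 33 35 34
f 34 35 36
f 34 36 20
f 35 17 37
f 35 37 36
f 36 37 38
f 36 38 20
f 37 17 18
f 37 18 38
f 38 18 19
f 38 19 20
f 39 50 44
f 39 44 40
f 39 40 46
f 39 46 49
f 39 49 50
f 40 44 48
f 44 50 43
f 50 49 41
f 49 46 45
f 46 40 47
f 42 48 43
f 42 43 41
f 42 41 45
f 42 45 47
f 42 47 48
f 43 48 44
f 41 43 50
f 45 41 49
f 47 45 46
f 48 47 40
f 52 54 51
f 55 52 51
f 51 54 53
f 53 55 51
f 52 58 54
f 56 52 55
f 56 58 52
f 54 58 53
f 57 55 53
f 53 58 57
f 57 56 55
f 58 56 57



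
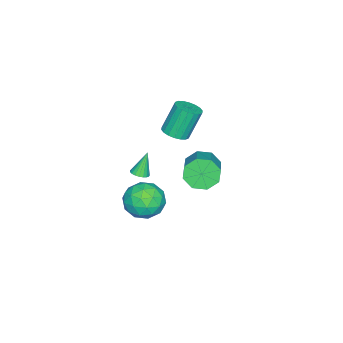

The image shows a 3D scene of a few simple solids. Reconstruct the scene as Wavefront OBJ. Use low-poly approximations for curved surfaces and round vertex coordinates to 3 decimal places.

v 0.568 3.597 1.353
v 0.838 4.011 0.53
v 2.482 4.716 1.424
v 2.212 4.303 2.247
v 0.423 4.454 0.944
v 2.067 5.159 1.838
v 0.093 4.395 1.597
v 1.737 5.1 2.492
v 0.041 3.869 2.108
v 1.685 4.574 3.002
v 0.298 3.184 2.176
v 1.942 3.889 3.07
v 0.713 2.741 1.762
v 2.357 3.446 2.656
v 1.043 2.8 1.108
v 2.687 3.505 2.003
v 1.095 3.326 0.598
v 2.739 4.031 1.492
v 2.536 2.165 0.589
v 3.454 2.765 0.922
v 3.646 0.895 -0.182
v 4.564 1.495 0.151
v 3.911 0.967 0.93
v 3.225 1.752 1.407
v 3.875 1.908 -0.667
v 3.189 2.693 -0.19
v 4.282 2.606 0.146
v 4.303 2.025 1.133
v 2.797 1.635 -0.393
v 2.818 1.054 0.594
v 2.898 2.576 0.824
v 4.202 1.084 -0.084
v 3.818 0.774 0.375
v 4.358 1.126 0.57
v 2.763 1.981 1.109
v 3.302 2.333 1.304
v 3.571 1.277 1.309
v 3.798 1.327 -0.564
v 4.337 1.679 -0.369
v 2.742 2.534 0.17
v 3.282 2.886 0.365
v 3.529 2.383 -0.569
v 3.924 2.836 0.563
v 4.576 2.09 0.109
v 4.171 2.332 -0.371
v 3.768 2.793 -0.091
v 3.936 2.494 1.143
v 4.589 1.748 0.69
v 4.205 1.437 1.148
v 3.802 1.899 1.428
v 4.423 2.401 0.687
v 2.511 1.912 0.05
v 3.164 1.166 -0.403
v 3.298 1.761 -0.688
v 2.895 2.223 -0.408
v 2.524 1.57 0.631
v 3.176 0.824 0.177
v 3.332 0.867 0.831
v 2.929 1.328 1.111
v 2.677 1.259 0.053
v -2.452 0.697 0.775
v -1.731 0.641 1.066
v -2.386 1.107 2.777
v -3.108 1.163 2.485
v -1.749 0.974 0.969
v -2.405 1.44 2.679
v -1.907 1.252 0.833
v -2.562 1.718 2.543
v -2.173 1.42 0.685
v -2.828 1.886 2.395
v -2.494 1.444 0.555
v -3.149 1.91 2.266
v -2.807 1.321 0.469
v -3.462 1.787 2.179
v -3.049 1.074 0.443
v -3.704 1.54 2.154
v -3.174 0.753 0.483
v -3.829 1.219 2.194
v -3.155 0.42 0.581
v -3.811 0.886 2.291
v -2.998 0.142 0.717
v -3.653 0.608 2.427
v -2.732 -0.026 0.865
v -3.387 0.44 2.575
v -2.411 -0.05 0.994
v -3.066 0.416 2.705
v -2.098 0.073 1.081
v -2.753 0.539 2.791
v -1.856 0.32 1.106
v -2.511 0.786 2.817
v -0.69 -0.501 -1.606
v -0.2 -0.528 -1.406
v -1.23 -0.299 -0.254
v -0.221 -0.312 -1.447
v -0.323 -0.129 -1.515
v -0.489 -0.011 -1.599
v -0.689 0.023 -1.684
v -0.889 -0.033 -1.756
v -1.055 -0.171 -1.801
v -1.158 -0.365 -1.814
v -1.18 -0.583 -1.79
v -1.117 -0.787 -1.734
v -0.98 -0.941 -1.656
v -0.793 -1.019 -1.57
v -0.588 -1.008 -1.49
v -0.401 -0.908 -1.43
v -0.263 -0.739 -1.4
f 2 1 5
f 2 5 3
f 3 5 6
f 3 6 4
f 5 1 7
f 5 7 6
f 6 7 8
f 6 8 4
f 7 1 9
f 7 9 8
f 8 9 10
f 8 10 4
f 9 1 11
f 9 11 10
f 10 11 12
f 10 12 4
f 11 1 13
f 11 13 12
f 12 13 14
f 12 14 4
f 13 1 15
f 13 15 14
f 14 15 16
f 14 16 4
f 15 1 17
f 15 17 16
f 16 17 18
f 16 18 4
f 17 1 2
f 17 2 18
f 18 2 3
f 18 3 4
f 19 56 35
f 56 30 59
f 35 59 24
f 56 59 35
f 19 35 31
f 35 24 36
f 31 36 20
f 35 36 31
f 19 31 40
f 31 20 41
f 40 41 26
f 31 41 40
f 19 40 52
f 40 26 55
f 52 55 29
f 40 55 52
f 19 52 56
f 52 29 60
f 56 60 30
f 52 60 56
f 20 36 47
f 36 24 50
f 47 50 28
f 36 50 47
f 24 59 37
f 59 30 58
f 37 58 23
f 59 58 37
f 30 60 57
f 60 29 53
f 57 53 21
f 60 53 57
f 29 55 54
f 55 26 42
f 54 42 25
f 55 42 54
f 26 41 46
f 41 20 43
f 46 43 27
f 41 43 46
f 22 48 34
f 48 28 49
f 34 49 23
f 48 49 34
f 22 34 32
f 34 23 33
f 32 33 21
f 34 33 32
f 22 32 39
f 32 21 38
f 39 38 25
f 32 38 39
f 22 39 44
f 39 25 45
f 44 45 27
f 39 45 44
f 22 44 48
f 44 27 51
f 48 51 28
f 44 51 48
f 23 49 37
f 49 28 50
f 37 50 24
f 49 50 37
f 21 33 57
f 33 23 58
f 57 58 30
f 33 58 57
f 25 38 54
f 38 21 53
f 54 53 29
f 38 53 54
f 27 45 46
f 45 25 42
f 46 42 26
f 45 42 46
f 28 51 47
f 51 27 43
f 47 43 20
f 51 43 47
f 62 61 65
f 62 65 63
f 63 65 66
f 63 66 64
f 65 61 67
f 65 67 66
f 66 67 68
f 66 68 64
f 67 61 69
f 67 69 68
f 68 69 70
f 68 70 64
f 69 61 71
f 69 71 70
f 70 71 72
f 70 72 64
f 71 61 73
f 71 73 72
f 72 73 74
f 72 74 64
f 73 61 75
f 73 75 74
f 74 75 76
f 74 76 64
f 75 61 77
f 75 77 76
f 76 77 78
f 76 78 64
f 77 61 79
f 77 79 78
f 78 79 80
f 78 80 64
f 79 61 81
f 79 81 80
f 80 81 82
f 80 82 64
f 81 61 83
f 81 83 82
f 82 83 84
f 82 84 64
f 83 61 85
f 83 85 84
f 84 85 86
f 84 86 64
f 85 61 87
f 85 87 86
f 86 87 88
f 86 88 64
f 87 61 89
f 87 89 88
f 88 89 90
f 88 90 64
f 89 61 62
f 89 62 90
f 90 62 63
f 90 63 64
f 92 91 94
f 92 94 93
f 94 91 95
f 94 95 93
f 95 91 96
f 95 96 93
f 96 91 97
f 96 97 93
f 97 91 98
f 97 98 93
f 98 91 99
f 98 99 93
f 99 91 100
f 99 100 93
f 100 91 101
f 100 101 93
f 101 91 102
f 101 102 93
f 102 91 103
f 102 103 93
f 103 91 104
f 103 104 93
f 104 91 105
f 104 105 93
f 105 91 106
f 105 106 93
f 106 91 107
f 106 107 93
f 107 91 92
f 107 92 93



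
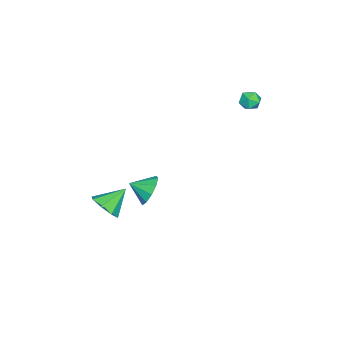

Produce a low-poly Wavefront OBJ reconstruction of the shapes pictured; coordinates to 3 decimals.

v 4.006 -4.013 -2.032
v 4.358 -4.557 -1.258
v 3.014 -3.167 -0.988
v 4.773 -3.916 -1.382
v 4.738 -3.332 -1.888
v 4.274 -3.147 -2.478
v 3.653 -3.469 -2.807
v 3.239 -4.109 -2.682
v 3.273 -4.693 -2.177
v 3.737 -4.878 -1.587
v -0.769 -3.243 -3.983
v 0.054 -3.366 -4.687
v -0.451 -4.357 -3.417
v 0.286 -3.028 -4.153
v 0.115 -2.772 -3.553
v -0.394 -2.696 -3.118
v -1.046 -2.829 -3.014
v -1.592 -3.12 -3.279
v -1.824 -3.458 -3.814
v -1.653 -3.714 -4.413
v -1.144 -3.79 -4.848
v -0.492 -3.657 -4.953
v -4.374 1.574 2.362
v -3.845 2.067 2.294
v -3.875 1.173 3.346
v -3.346 1.666 3.278
v -4.021 1.878 3.439
v -4.33 2.126 2.831
v -3.39 1.114 2.809
v -3.699 1.362 2.201
v -3.237 1.782 2.571
v -3.627 2.254 2.96
v -4.093 0.986 2.68
v -4.483 1.458 3.069
f 2 1 4
f 2 4 3
f 4 1 5
f 4 5 3
f 5 1 6
f 5 6 3
f 6 1 7
f 6 7 3
f 7 1 8
f 7 8 3
f 8 1 9
f 8 9 3
f 9 1 10
f 9 10 3
f 10 1 2
f 10 2 3
f 12 11 14
f 12 14 13
f 14 11 15
f 14 15 13
f 15 11 16
f 15 16 13
f 16 11 17
f 16 17 13
f 17 11 18
f 17 18 13
f 18 11 19
f 18 19 13
f 19 11 20
f 19 20 13
f 20 11 21
f 20 21 13
f 21 11 22
f 21 22 13
f 22 11 12
f 22 12 13
f 23 34 28
f 23 28 24
f 23 24 30
f 23 30 33
f 23 33 34
f 24 28 32
f 28 34 27
f 34 33 25
f 33 30 29
f 30 24 31
f 26 32 27
f 26 27 25
f 26 25 29
f 26 29 31
f 26 31 32
f 27 32 28
f 25 27 34
f 29 25 33
f 31 29 30
f 32 31 24



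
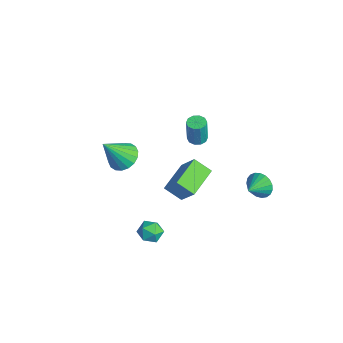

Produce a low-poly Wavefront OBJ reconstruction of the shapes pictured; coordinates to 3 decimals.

v -0.11 -1.556 -3.419
v 0.705 -1.474 -3.449
v 0.015 -2.866 -3.591
v 0.83 -2.784 -3.621
v 0.431 -2.658 -2.916
v 0.354 -1.848 -2.809
v 0.366 -2.492 -4.231
v 0.289 -1.682 -4.124
v 0.999 -2.052 -3.951
v 1.04 -2.155 -3.138
v -0.32 -2.185 -3.902
v -0.279 -2.288 -3.089
v -0.754 -3.277 2.895
v 0.199 -3.33 2.788
v -0.626 -4.483 4.645
v 0.15 -2.982 3.032
v -0.079 -2.693 3.248
v -0.44 -2.519 3.394
v -0.864 -2.495 3.441
v -1.266 -2.626 3.38
v -1.567 -2.886 3.223
v -1.706 -3.223 3.001
v -1.657 -3.571 2.758
v -1.429 -3.861 2.542
v -1.067 -4.034 2.395
v -0.643 -4.058 2.348
v -0.241 -3.927 2.409
v 0.059 -3.667 2.566
v 0.904 4.229 -1.117
v 1.347 4.172 -1.863
v 1.476 3.271 -0.703
v 1.561 4.386 -1.664
v 1.661 4.572 -1.371
v 1.63 4.7 -1.034
v 1.474 4.745 -0.711
v 1.219 4.702 -0.458
v 0.909 4.576 -0.319
v 0.599 4.391 -0.318
v 0.341 4.177 -0.455
v 0.18 3.973 -0.707
v 0.145 3.813 -1.029
v 0.24 3.724 -1.366
v 0.451 3.723 -1.661
v 0.739 3.809 -1.861
v 1.056 3.968 -1.932
v -4.636 1.749 -3.57
v -3.547 2.104 -2.079
v -3.893 2.541 -4.302
v -2.804 2.897 -2.811
v -3.436 0.163 -4.069
v -2.347 0.519 -2.578
v -2.693 0.956 -4.801
v -1.604 1.311 -3.31
v -2.635 1.901 0.911
v -2.14 2.221 0.889
v -1.99 2.1 2.548
v -2.485 1.779 2.569
v -2.421 2.45 0.931
v -2.271 2.329 2.59
v -2.783 2.469 0.966
v -2.634 2.348 2.624
v -3.089 2.271 0.979
v -2.939 2.149 2.638
v -3.222 1.931 0.966
v -3.072 1.81 2.625
v -3.13 1.58 0.932
v -2.98 1.459 2.591
v -2.849 1.351 0.89
v -2.699 1.23 2.549
v -2.486 1.332 0.856
v -2.337 1.211 2.514
v -2.181 1.531 0.842
v -2.031 1.409 2.501
v -2.048 1.87 0.855
v -1.898 1.749 2.514
f 1 12 6
f 1 6 2
f 1 2 8
f 1 8 11
f 1 11 12
f 2 6 10
f 6 12 5
f 12 11 3
f 11 8 7
f 8 2 9
f 4 10 5
f 4 5 3
f 4 3 7
f 4 7 9
f 4 9 10
f 5 10 6
f 3 5 12
f 7 3 11
f 9 7 8
f 10 9 2
f 14 13 16
f 14 16 15
f 16 13 17
f 16 17 15
f 17 13 18
f 17 18 15
f 18 13 19
f 18 19 15
f 19 13 20
f 19 20 15
f 20 13 21
f 20 21 15
f 21 13 22
f 21 22 15
f 22 13 23
f 22 23 15
f 23 13 24
f 23 24 15
f 24 13 25
f 24 25 15
f 25 13 26
f 25 26 15
f 26 13 27
f 26 27 15
f 27 13 28
f 27 28 15
f 28 13 14
f 28 14 15
f 30 29 32
f 30 32 31
f 32 29 33
f 32 33 31
f 33 29 34
f 33 34 31
f 34 29 35
f 34 35 31
f 35 29 36
f 35 36 31
f 36 29 37
f 36 37 31
f 37 29 38
f 37 38 31
f 38 29 39
f 38 39 31
f 39 29 40
f 39 40 31
f 40 29 41
f 40 41 31
f 41 29 42
f 41 42 31
f 42 29 43
f 42 43 31
f 43 29 44
f 43 44 31
f 44 29 45
f 44 45 31
f 45 29 30
f 45 30 31
f 47 49 46
f 50 47 46
f 46 49 48
f 48 50 46
f 47 53 49
f 51 47 50
f 51 53 47
f 49 53 48
f 52 50 48
f 48 53 52
f 52 51 50
f 53 51 52
f 55 54 58
f 55 58 56
f 56 58 59
f 56 59 57
f 58 54 60
f 58 60 59
f 59 60 61
f 59 61 57
f 60 54 62
f 60 62 61
f 61 62 63
f 61 63 57
f 62 54 64
f 62 64 63
f 63 64 65
f 63 65 57
f 64 54 66
f 64 66 65
f 65 66 67
f 65 67 57
f 66 54 68
f 66 68 67
f 67 68 69
f 67 69 57
f 68 54 70
f 68 70 69
f 69 70 71
f 69 71 57
f 70 54 72
f 70 72 71
f 71 72 73
f 71 73 57
f 72 54 74
f 72 74 73
f 73 74 75
f 73 75 57
f 74 54 55
f 74 55 75
f 75 55 56
f 75 56 57



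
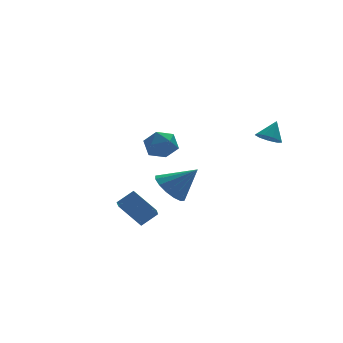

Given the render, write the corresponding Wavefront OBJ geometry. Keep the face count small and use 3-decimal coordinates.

v -4.294 -1.772 -1.038
v -4.637 -2.518 -0.449
v -3.439 -1.702 -0.45
v -3.781 -2.448 0.138
v -3.559 -2.852 -1.978
v -3.901 -3.598 -1.39
v -2.703 -2.782 -1.391
v -3.046 -3.528 -0.802
v -0.972 3.938 0.823
v -0.099 4.288 1.048
v -0.301 2.672 0.192
v 0.572 3.022 0.417
v -0.026 2.726 1.118
v -0.44 3.509 1.508
v 0.04 3.451 -0.268
v -0.374 4.234 0.122
v 0.527 3.988 0.374
v 0.486 3.54 1.23
v -0.886 3.42 0.01
v -0.927 2.972 0.866
v 2.889 -2.688 2.717
v 3.466 -2.969 2.463
v 3.471 -2.332 3.643
v 3.426 -2.522 2.316
v 3.135 -2.153 2.357
v 2.729 -2.034 2.566
v 2.398 -2.221 2.846
v 2.297 -2.626 3.065
v 2.473 -3.06 3.121
v 2.843 -3.32 2.988
v 3.236 -3.284 2.728
v 0.219 3.35 -2.421
v 0.777 4.272 -2.586
v 1.501 2.81 -1.099
v 0.408 4.396 -2.178
v -0.012 4.24 -1.834
v -0.37 3.845 -1.648
v -0.57 3.318 -1.669
v -0.559 2.8 -1.892
v -0.34 2.429 -2.256
v 0.029 2.305 -2.665
v 0.449 2.461 -3.008
v 0.807 2.855 -3.194
v 1.007 3.382 -3.173
v 0.996 3.901 -2.951
f 2 4 1
f 5 2 1
f 1 4 3
f 3 5 1
f 2 8 4
f 6 2 5
f 6 8 2
f 4 8 3
f 7 5 3
f 3 8 7
f 7 6 5
f 8 6 7
f 9 20 14
f 9 14 10
f 9 10 16
f 9 16 19
f 9 19 20
f 10 14 18
f 14 20 13
f 20 19 11
f 19 16 15
f 16 10 17
f 12 18 13
f 12 13 11
f 12 11 15
f 12 15 17
f 12 17 18
f 13 18 14
f 11 13 20
f 15 11 19
f 17 15 16
f 18 17 10
f 22 21 24
f 22 24 23
f 24 21 25
f 24 25 23
f 25 21 26
f 25 26 23
f 26 21 27
f 26 27 23
f 27 21 28
f 27 28 23
f 28 21 29
f 28 29 23
f 29 21 30
f 29 30 23
f 30 21 31
f 30 31 23
f 31 21 22
f 31 22 23
f 33 32 35
f 33 35 34
f 35 32 36
f 35 36 34
f 36 32 37
f 36 37 34
f 37 32 38
f 37 38 34
f 38 32 39
f 38 39 34
f 39 32 40
f 39 40 34
f 40 32 41
f 40 41 34
f 41 32 42
f 41 42 34
f 42 32 43
f 42 43 34
f 43 32 44
f 43 44 34
f 44 32 45
f 44 45 34
f 45 32 33
f 45 33 34



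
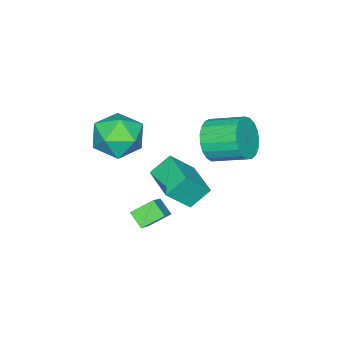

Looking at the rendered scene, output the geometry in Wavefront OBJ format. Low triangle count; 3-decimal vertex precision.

v -1.884 0.679 -0.102
v -1.574 1.124 -1.035
v -1.946 2.647 -0.432
v -2.256 2.201 0.502
v -2.01 1.047 -1.109
v -2.382 2.57 -0.506
v -2.424 0.906 -1.009
v -2.797 2.429 -0.405
v -2.745 0.725 -0.752
v -3.118 2.248 -0.148
v -2.917 0.537 -0.382
v -3.29 2.06 0.221
v -2.91 0.373 0.036
v -3.283 1.896 0.639
v -2.726 0.262 0.43
v -3.099 1.785 1.034
v -2.396 0.223 0.732
v -2.769 1.746 1.336
v -1.978 0.262 0.89
v -2.35 1.785 1.494
v -1.543 0.374 0.877
v -1.916 1.897 1.48
v -1.167 0.538 0.694
v -1.54 2.061 1.298
v -0.915 0.727 0.374
v -1.288 2.25 0.977
v -0.831 0.907 -0.029
v -1.203 2.43 0.575
v -0.928 1.048 -0.444
v -1.301 2.571 0.159
v -1.191 1.125 -0.8
v -1.564 2.648 -0.197
v 0.353 -1.626 -4.361
v -0.391 -0.941 -3.753
v 0.553 -0.919 -4.914
v -0.191 -0.234 -4.307
v 1.411 -1.246 -3.493
v 0.667 -0.561 -2.886
v 1.611 -0.539 -4.047
v 0.867 0.146 -3.439
v 0.661 -1.136 0.314
v 1.374 -0.945 1.324
v 0.766 -3.135 0.616
v 1.479 -2.944 1.626
v 0.272 -2.614 1.641
v 0.207 -1.379 1.454
v 1.933 -2.701 0.486
v 1.868 -1.466 0.299
v 2.16 -1.913 1.431
v 1.134 -1.859 2.144
v 1.006 -2.221 -0.204
v -0.02 -2.167 0.509
v -3.252 -1.096 -3.804
v -2.282 -1.719 -2.554
v -2.21 0.457 -3.838
v -1.24 -0.167 -2.589
v -2.48 -1.633 -4.671
v -1.51 -2.257 -3.422
v -1.438 -0.081 -4.706
v -0.468 -0.704 -3.456
f 2 1 5
f 2 5 3
f 3 5 6
f 3 6 4
f 5 1 7
f 5 7 6
f 6 7 8
f 6 8 4
f 7 1 9
f 7 9 8
f 8 9 10
f 8 10 4
f 9 1 11
f 9 11 10
f 10 11 12
f 10 12 4
f 11 1 13
f 11 13 12
f 12 13 14
f 12 14 4
f 13 1 15
f 13 15 14
f 14 15 16
f 14 16 4
f 15 1 17
f 15 17 16
f 16 17 18
f 16 18 4
f 17 1 19
f 17 19 18
f 18 19 20
f 18 20 4
f 19 1 21
f 19 21 20
f 20 21 22
f 20 22 4
f 21 1 23
f 21 23 22
f 22 23 24
f 22 24 4
f 23 1 25
f 23 25 24
f 24 25 26
f 24 26 4
f 25 1 27
f 25 27 26
f 26 27 28
f 26 28 4
f 27 1 29
f 27 29 28
f 28 29 30
f 28 30 4
f 29 1 31
f 29 31 30
f 30 31 32
f 30 32 4
f 31 1 2
f 31 2 32
f 32 2 3
f 32 3 4
f 34 36 33
f 37 34 33
f 33 36 35
f 35 37 33
f 34 40 36
f 38 34 37
f 38 40 34
f 36 40 35
f 39 37 35
f 35 40 39
f 39 38 37
f 40 38 39
f 41 52 46
f 41 46 42
f 41 42 48
f 41 48 51
f 41 51 52
f 42 46 50
f 46 52 45
f 52 51 43
f 51 48 47
f 48 42 49
f 44 50 45
f 44 45 43
f 44 43 47
f 44 47 49
f 44 49 50
f 45 50 46
f 43 45 52
f 47 43 51
f 49 47 48
f 50 49 42
f 54 56 53
f 57 54 53
f 53 56 55
f 55 57 53
f 54 60 56
f 58 54 57
f 58 60 54
f 56 60 55
f 59 57 55
f 55 60 59
f 59 58 57
f 60 58 59



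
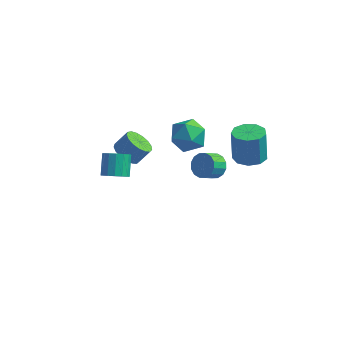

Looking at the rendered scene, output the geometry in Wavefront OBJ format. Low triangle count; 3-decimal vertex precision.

v -1.429 1.03 -0.409
v -0.93 1.589 -1.277
v 0.03 -0.109 -0.303
v 0.529 0.45 -1.171
v 0.407 0.963 -0.154
v -0.495 1.667 -0.219
v -0.405 -0.187 -1.361
v -1.307 0.517 -1.426
v -0.297 0.836 -1.865
v 0.204 1.547 -1.119
v -1.104 -0.067 -0.461
v -0.603 0.644 0.285
v 1.449 -0.49 -1.677
v 1.815 -1.055 -2.07
v 1.377 -1.795 -1.417
v 1.011 -1.23 -1.023
v 2.072 -0.949 -1.778
v 1.633 -1.688 -1.124
v 2.162 -0.719 -1.458
v 1.723 -1.459 -0.804
v 2.061 -0.429 -1.197
v 1.622 -1.168 -0.543
v 1.796 -0.154 -1.064
v 1.357 -0.894 -0.41
v 1.438 0.03 -1.096
v 0.999 -0.709 -0.442
v 1.083 0.075 -1.283
v 0.645 -0.665 -0.63
v 0.827 -0.032 -1.576
v 0.388 -0.771 -0.922
v 0.737 -0.261 -1.896
v 0.298 -1.001 -1.242
v 0.838 -0.552 -2.157
v 0.399 -1.291 -1.503
v 1.103 -0.826 -2.29
v 0.664 -1.566 -1.636
v 1.461 -1.011 -2.258
v 1.022 -1.75 -1.604
v 3.032 0.722 -1.529
v 3.772 0.157 -1.342
v 3.569 0.492 0.476
v 2.828 1.058 0.289
v 3.976 0.768 -1.432
v 3.772 1.103 0.386
v 3.737 1.357 -1.567
v 3.534 1.692 0.251
v 3.169 1.65 -1.685
v 2.966 1.985 0.134
v 2.536 1.508 -1.729
v 2.333 1.843 0.089
v 2.135 0.999 -1.68
v 1.932 1.334 0.138
v 2.154 0.361 -1.561
v 1.951 0.696 0.258
v 2.583 -0.109 -1.426
v 2.38 0.227 0.392
v 3.222 -0.189 -1.34
v 3.019 0.146 0.478
v -4.171 1.129 -4.122
v -3.602 1.498 -4.715
v -3 1.959 -3.85
v -3.569 1.591 -3.258
v -3.906 1.799 -4.663
v -3.305 2.26 -3.798
v -4.271 1.946 -4.488
v -3.67 2.407 -3.623
v -4.613 1.906 -4.229
v -4.012 2.367 -3.364
v -4.854 1.688 -3.945
v -4.252 2.149 -3.081
v -4.938 1.343 -3.703
v -4.336 1.804 -2.838
v -4.846 0.948 -3.556
v -4.245 1.409 -2.691
v -4.6 0.595 -3.539
v -3.998 1.056 -2.674
v -4.255 0.364 -3.656
v -3.654 0.826 -2.791
v -3.891 0.309 -3.88
v -3.29 0.77 -3.015
v -3.591 0.442 -4.159
v -2.99 0.903 -3.294
v -3.424 0.732 -4.43
v -2.823 1.193 -3.565
v -3.428 1.113 -4.63
v -2.826 1.574 -3.765
v -2.762 -4.232 -0.237
v -2.221 -3.809 -0.539
v -2.477 -2.845 0.355
v -3.018 -3.268 0.657
v -2.544 -3.714 -0.733
v -2.799 -2.75 0.161
v -2.924 -3.758 -0.795
v -3.18 -2.793 0.099
v -3.262 -3.929 -0.707
v -3.518 -2.964 0.187
v -3.465 -4.181 -0.493
v -3.721 -3.217 0.401
v -3.48 -4.447 -0.211
v -3.736 -3.483 0.683
v -3.303 -4.655 0.065
v -3.559 -3.691 0.959
v -2.981 -4.75 0.259
v -3.236 -3.786 1.153
v -2.6 -4.707 0.321
v -2.856 -3.742 1.215
v -2.262 -4.536 0.233
v -2.518 -3.571 1.127
v -2.059 -4.283 0.019
v -2.315 -3.319 0.913
v -2.044 -4.017 -0.263
v -2.3 -3.053 0.631
f 1 12 6
f 1 6 2
f 1 2 8
f 1 8 11
f 1 11 12
f 2 6 10
f 6 12 5
f 12 11 3
f 11 8 7
f 8 2 9
f 4 10 5
f 4 5 3
f 4 3 7
f 4 7 9
f 4 9 10
f 5 10 6
f 3 5 12
f 7 3 11
f 9 7 8
f 10 9 2
f 14 13 17
f 14 17 15
f 15 17 18
f 15 18 16
f 17 13 19
f 17 19 18
f 18 19 20
f 18 20 16
f 19 13 21
f 19 21 20
f 20 21 22
f 20 22 16
f 21 13 23
f 21 23 22
f 22 23 24
f 22 24 16
f 23 13 25
f 23 25 24
f 24 25 26
f 24 26 16
f 25 13 27
f 25 27 26
f 26 27 28
f 26 28 16
f 27 13 29
f 27 29 28
f 28 29 30
f 28 30 16
f 29 13 31
f 29 31 30
f 30 31 32
f 30 32 16
f 31 13 33
f 31 33 32
f 32 33 34
f 32 34 16
f 33 13 35
f 33 35 34
f 34 35 36
f 34 36 16
f 35 13 37
f 35 37 36
f 36 37 38
f 36 38 16
f 37 13 14
f 37 14 38
f 38 14 15
f 38 15 16
f 40 39 43
f 40 43 41
f 41 43 44
f 41 44 42
f 43 39 45
f 43 45 44
f 44 45 46
f 44 46 42
f 45 39 47
f 45 47 46
f 46 47 48
f 46 48 42
f 47 39 49
f 47 49 48
f 48 49 50
f 48 50 42
f 49 39 51
f 49 51 50
f 50 51 52
f 50 52 42
f 51 39 53
f 51 53 52
f 52 53 54
f 52 54 42
f 53 39 55
f 53 55 54
f 54 55 56
f 54 56 42
f 55 39 57
f 55 57 56
f 56 57 58
f 56 58 42
f 57 39 40
f 57 40 58
f 58 40 41
f 58 41 42
f 60 59 63
f 60 63 61
f 61 63 64
f 61 64 62
f 63 59 65
f 63 65 64
f 64 65 66
f 64 66 62
f 65 59 67
f 65 67 66
f 66 67 68
f 66 68 62
f 67 59 69
f 67 69 68
f 68 69 70
f 68 70 62
f 69 59 71
f 69 71 70
f 70 71 72
f 70 72 62
f 71 59 73
f 71 73 72
f 72 73 74
f 72 74 62
f 73 59 75
f 73 75 74
f 74 75 76
f 74 76 62
f 75 59 77
f 75 77 76
f 76 77 78
f 76 78 62
f 77 59 79
f 77 79 78
f 78 79 80
f 78 80 62
f 79 59 81
f 79 81 80
f 80 81 82
f 80 82 62
f 81 59 83
f 81 83 82
f 82 83 84
f 82 84 62
f 83 59 85
f 83 85 84
f 84 85 86
f 84 86 62
f 85 59 60
f 85 60 86
f 86 60 61
f 86 61 62
f 88 87 91
f 88 91 89
f 89 91 92
f 89 92 90
f 91 87 93
f 91 93 92
f 92 93 94
f 92 94 90
f 93 87 95
f 93 95 94
f 94 95 96
f 94 96 90
f 95 87 97
f 95 97 96
f 96 97 98
f 96 98 90
f 97 87 99
f 97 99 98
f 98 99 100
f 98 100 90
f 99 87 101
f 99 101 100
f 100 101 102
f 100 102 90
f 101 87 103
f 101 103 102
f 102 103 104
f 102 104 90
f 103 87 105
f 103 105 104
f 104 105 106
f 104 106 90
f 105 87 107
f 105 107 106
f 106 107 108
f 106 108 90
f 107 87 109
f 107 109 108
f 108 109 110
f 108 110 90
f 109 87 111
f 109 111 110
f 110 111 112
f 110 112 90
f 111 87 88
f 111 88 112
f 112 88 89
f 112 89 90



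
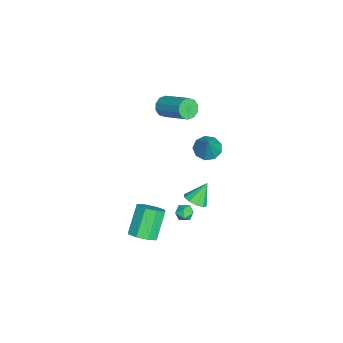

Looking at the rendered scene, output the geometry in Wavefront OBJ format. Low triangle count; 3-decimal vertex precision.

v 2.336 1.402 -3.372
v 2.834 1.417 -2.984
v 2.386 0.383 -3.396
v 2.884 0.398 -3.008
v 2.313 0.56 -2.795
v 2.282 1.19 -2.78
v 2.938 0.61 -3.6
v 2.907 1.24 -3.585
v 3.206 0.927 -3.126
v 2.82 0.897 -2.628
v 2.4 0.903 -3.752
v 2.014 0.873 -3.254
v 2.83 1.534 -1.747
v 3.421 2.013 -1.751
v 2.31 2.186 -0.573
v 3.078 2.203 -2.009
v 2.64 2.138 -2.167
v 2.275 1.843 -2.164
v 2.122 1.429 -2.003
v 2.24 1.056 -1.743
v 2.583 0.865 -1.485
v 3.02 0.93 -1.327
v 3.385 1.225 -1.329
v 3.538 1.639 -1.491
v 3.74 -1.45 -4.505
v 4.391 -1.727 -3.932
v 3.191 -1.307 -2.363
v 2.54 -1.03 -2.935
v 4.437 -1.048 -4.08
v 3.237 -0.627 -2.51
v 4.074 -0.604 -4.476
v 2.874 -0.184 -2.906
v 3.516 -0.656 -4.889
v 2.316 -0.236 -3.319
v 3.089 -1.173 -5.077
v 1.889 -0.753 -3.508
v 3.043 -1.853 -4.93
v 1.843 -1.432 -3.36
v 3.406 -2.296 -4.534
v 2.206 -1.876 -2.964
v 3.964 -2.244 -4.121
v 2.764 -1.824 -2.551
v -1.42 -0.503 2.963
v -0.829 -0.813 2.666
v 0.43 0.634 3.659
v -0.16 0.943 3.957
v -0.976 -0.492 2.384
v 0.284 0.954 3.377
v -1.292 -0.176 2.324
v -0.032 1.271 3.317
v -1.656 0.016 2.508
v -0.397 1.462 3.501
v -1.931 0.009 2.866
v -0.671 1.455 3.859
v -2.01 -0.194 3.261
v -0.751 1.253 4.254
v -1.864 -0.514 3.543
v -0.604 0.932 4.536
v -1.548 -0.831 3.603
v -0.288 0.616 4.596
v -1.183 -1.022 3.419
v 0.076 0.424 4.412
v -0.909 -1.015 3.061
v 0.351 0.431 4.054
v 1.416 2.13 1.845
v 2.002 2.587 1.433
v 2.344 2.21 3.255
v 1.607 2.94 1.673
v 1.123 2.914 1.993
v 0.776 2.521 2.244
v 0.728 1.945 2.308
v 1.002 1.456 2.156
v 1.47 1.282 1.858
v 1.912 1.505 1.554
v 2.123 2.02 1.386
f 1 12 6
f 1 6 2
f 1 2 8
f 1 8 11
f 1 11 12
f 2 6 10
f 6 12 5
f 12 11 3
f 11 8 7
f 8 2 9
f 4 10 5
f 4 5 3
f 4 3 7
f 4 7 9
f 4 9 10
f 5 10 6
f 3 5 12
f 7 3 11
f 9 7 8
f 10 9 2
f 14 13 16
f 14 16 15
f 16 13 17
f 16 17 15
f 17 13 18
f 17 18 15
f 18 13 19
f 18 19 15
f 19 13 20
f 19 20 15
f 20 13 21
f 20 21 15
f 21 13 22
f 21 22 15
f 22 13 23
f 22 23 15
f 23 13 24
f 23 24 15
f 24 13 14
f 24 14 15
f 26 25 29
f 26 29 27
f 27 29 30
f 27 30 28
f 29 25 31
f 29 31 30
f 30 31 32
f 30 32 28
f 31 25 33
f 31 33 32
f 32 33 34
f 32 34 28
f 33 25 35
f 33 35 34
f 34 35 36
f 34 36 28
f 35 25 37
f 35 37 36
f 36 37 38
f 36 38 28
f 37 25 39
f 37 39 38
f 38 39 40
f 38 40 28
f 39 25 41
f 39 41 40
f 40 41 42
f 40 42 28
f 41 25 26
f 41 26 42
f 42 26 27
f 42 27 28
f 44 43 47
f 44 47 45
f 45 47 48
f 45 48 46
f 47 43 49
f 47 49 48
f 48 49 50
f 48 50 46
f 49 43 51
f 49 51 50
f 50 51 52
f 50 52 46
f 51 43 53
f 51 53 52
f 52 53 54
f 52 54 46
f 53 43 55
f 53 55 54
f 54 55 56
f 54 56 46
f 55 43 57
f 55 57 56
f 56 57 58
f 56 58 46
f 57 43 59
f 57 59 58
f 58 59 60
f 58 60 46
f 59 43 61
f 59 61 60
f 60 61 62
f 60 62 46
f 61 43 63
f 61 63 62
f 62 63 64
f 62 64 46
f 63 43 44
f 63 44 64
f 64 44 45
f 64 45 46
f 66 65 68
f 66 68 67
f 68 65 69
f 68 69 67
f 69 65 70
f 69 70 67
f 70 65 71
f 70 71 67
f 71 65 72
f 71 72 67
f 72 65 73
f 72 73 67
f 73 65 74
f 73 74 67
f 74 65 75
f 74 75 67
f 75 65 66
f 75 66 67

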